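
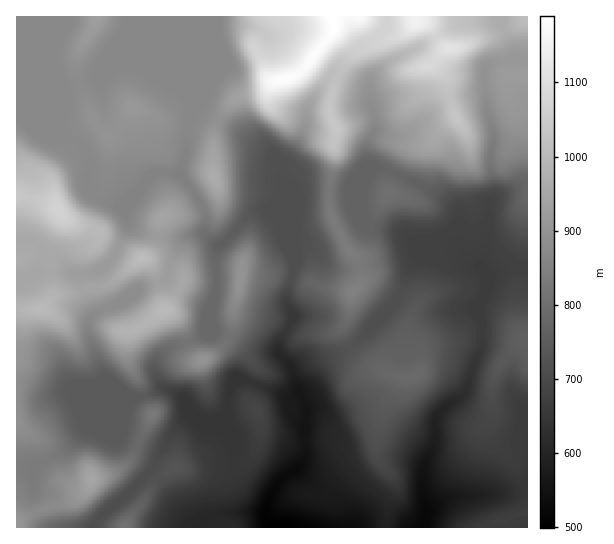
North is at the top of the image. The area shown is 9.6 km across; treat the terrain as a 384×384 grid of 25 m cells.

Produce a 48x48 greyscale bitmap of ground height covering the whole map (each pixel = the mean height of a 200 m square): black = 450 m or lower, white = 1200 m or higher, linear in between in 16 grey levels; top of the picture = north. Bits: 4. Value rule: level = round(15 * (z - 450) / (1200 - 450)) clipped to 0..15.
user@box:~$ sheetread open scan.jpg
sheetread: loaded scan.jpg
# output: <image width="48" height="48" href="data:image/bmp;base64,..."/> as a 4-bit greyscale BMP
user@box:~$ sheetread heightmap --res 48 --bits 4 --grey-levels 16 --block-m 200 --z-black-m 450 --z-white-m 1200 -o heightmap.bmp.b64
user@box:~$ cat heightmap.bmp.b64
<image width="48" height="48" href="data:image/bmp;base64,Qk32BAAAAAAAAHYAAAAoAAAAMAAAADAAAAABAAQAAAAAAIAEAAATCwAAEwsAABAAAAAAAAAAAAAAABEREQAiIiIAMzMzAERERABVVVUAZmZmAHd3dwCIiIgAmZmZAKqqqgC7u7sAzMzMAN3d3QDu7u4A////AJh3dmVndlRDMzMzIREREiIiMiISM0RERJiIiHZWZlRDMzMyIREiIiIiMyISIzNERIiImZdlVmVERDMzISIiIiIzMzIiIjMzRIiImZmGVWVURERDMiIiIzMzNDIiIzMzRIiImaqYZVVVVEREMiIiIzM0RDIiMzM0RIiIiZmYdlVmVEREQyIiMzNEVDIjM0RERIiIiIh3dlVVVERERDIiMzNFVEMjNERERIiId3dmZ2VVVERERDMiMzNFVUMzNERERIiIdmZmZ2VVRERERDMiMzRVVUQzREVURJiHdmZmZ3ZUREREREMiMzRVZVQzRFVVRJh3ZmZmZ3dUREREVDMiM0VWZlVDNEVVRIh3ZmZmZndURERFVDIiM0VWZmVDNEVVRIh2ZmZmZmVURVRERDMiNFVmZmZUQ0VVRZh2ZmZmZ2VVVlRERDMjNFZmZnZlVEVVVZiHZmZnd2Znd2VEVUMzRVZmd3dmVURWVpmHd3d4iGZ4iYZVVEM0RVZmZmZmVURWZpmIiIeJmHd3iIdmVDREVVZmZmZmVURWZpmImYiaqph3d3d2VERVVmZWZmZmVVRVZqqZqYmqu6qYd3d3ZURVZmZVZmZmVVRVZqqqqYmaqruqh3eHZlRFVndlVmZlVURVZru7qZmZmqu6h3iHdlRFZnd2VWZVVERVVaq7qqmZmaqqh3eIdlVWZ3h2ZVZlVURFVaqqqqqpmZqqmHeYd2VmZ3iHZVVVVVRFVaqqqqqqqqqqqHeZh2VmZniHdlVVVUREVaqqqqmau7qamHeJh2ZWZneHdlVVVEREVaqqqqqqq7qZmHeJhmVVZniHZVVVRERFVaqqqrupqqqZh2Z4dlVVZnd3ZVVVRERFVaqru7u5mZmYh3ZnZlVVZ4dmZVVVVFRVVbu8zLupiZqpiIdmZVVWZ3dmZVVVVVVVVrvMy6qYiJqpmIh2ZVVWeHZmZmZlVVVVZszMypiIiJmZiJl2ZVVWd3Znd3dmVVVVZszMuYiIiImZiamGZVVWd3Znd3dmZVVVZru7qYiIiIiIiaqGZVVWd3Zmd2ZmZ3dmZru7qYiIiIiImqmGZVVWeHdmZ3d3iJh3d7upmIiZiIiIiamGZVVmiph2eImZmZmIiKmZiImZmZmIial2ZmZ4q7l3iZmqqqmIiJmIiImZmZmYiZl3ZniJu7qImZqqqrmImZiIiJmZmZmYiZh3d5qZq7qYmZqqu7mJmYiIiZmZmZmYiJmIirupvLqZmqqqvLmJmYiIiJmZmZmYiJmZvMuqvLqZmqqru6mZmYiIiJiJmZiIiImqzdy6u7qZmqu7u6mZmYiIiJiJmYiIiImazu7cu7qZqru7y6mZmYiIiYiIiIiIiIiazu7uy7upq8zMy6mZmYiIiZiIiIiIiIiazd3u3Mu6q8zdzKmZmYiImZmIiIiIiIibzM3e7czMu7vN3cqpmYiIiZmIiIiIiIiszMze7t3MzMzN3cy6qoiIiZmYiIiIiImrzMzd7+3dzd3dzMu6qoiIiZmZiIiIiImrzMzd7/7tze7ty7uquw=="/>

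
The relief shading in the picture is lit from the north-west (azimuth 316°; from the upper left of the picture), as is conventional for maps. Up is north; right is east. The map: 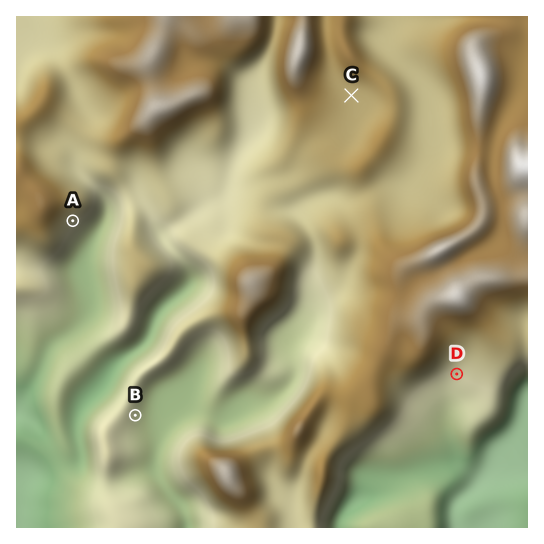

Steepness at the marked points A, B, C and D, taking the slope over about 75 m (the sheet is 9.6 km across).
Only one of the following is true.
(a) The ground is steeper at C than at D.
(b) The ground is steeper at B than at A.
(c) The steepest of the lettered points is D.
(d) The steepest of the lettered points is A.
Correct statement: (d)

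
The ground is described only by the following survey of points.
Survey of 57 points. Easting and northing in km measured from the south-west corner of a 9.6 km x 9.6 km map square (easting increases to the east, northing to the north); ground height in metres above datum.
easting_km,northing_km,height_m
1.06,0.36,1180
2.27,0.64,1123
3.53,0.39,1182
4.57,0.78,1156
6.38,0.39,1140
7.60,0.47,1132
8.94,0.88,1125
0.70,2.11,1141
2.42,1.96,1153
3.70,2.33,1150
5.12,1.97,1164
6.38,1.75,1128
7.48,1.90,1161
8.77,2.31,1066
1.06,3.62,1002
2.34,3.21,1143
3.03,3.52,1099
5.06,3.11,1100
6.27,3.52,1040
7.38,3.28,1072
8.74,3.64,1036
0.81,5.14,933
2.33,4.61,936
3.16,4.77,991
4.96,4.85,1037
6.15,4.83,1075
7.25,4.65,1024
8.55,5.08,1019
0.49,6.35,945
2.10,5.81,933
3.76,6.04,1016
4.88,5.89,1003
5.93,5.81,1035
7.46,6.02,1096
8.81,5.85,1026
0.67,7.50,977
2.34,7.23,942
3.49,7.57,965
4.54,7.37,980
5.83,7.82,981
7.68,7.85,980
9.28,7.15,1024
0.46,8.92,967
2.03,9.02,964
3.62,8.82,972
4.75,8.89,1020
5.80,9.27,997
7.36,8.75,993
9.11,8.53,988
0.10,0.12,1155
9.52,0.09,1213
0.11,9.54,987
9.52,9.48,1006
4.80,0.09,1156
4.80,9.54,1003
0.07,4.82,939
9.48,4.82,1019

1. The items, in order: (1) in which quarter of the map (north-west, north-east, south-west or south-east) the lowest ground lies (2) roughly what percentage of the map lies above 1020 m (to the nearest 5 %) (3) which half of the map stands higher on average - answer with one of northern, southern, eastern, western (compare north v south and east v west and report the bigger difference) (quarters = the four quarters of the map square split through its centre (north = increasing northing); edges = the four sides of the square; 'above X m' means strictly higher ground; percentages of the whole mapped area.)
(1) The lowest ground is in the north-west quarter.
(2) About 60 % of the map lies above 1020 m.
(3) The southern half stands higher on average than the northern half.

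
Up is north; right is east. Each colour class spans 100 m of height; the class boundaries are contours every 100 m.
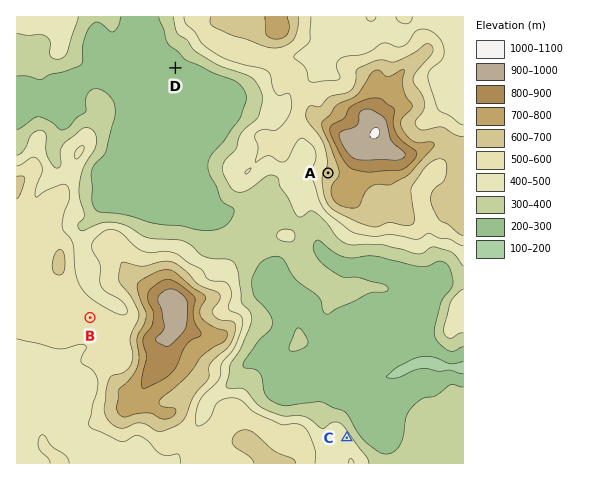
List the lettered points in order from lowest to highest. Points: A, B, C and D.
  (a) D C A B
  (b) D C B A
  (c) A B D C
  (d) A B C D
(b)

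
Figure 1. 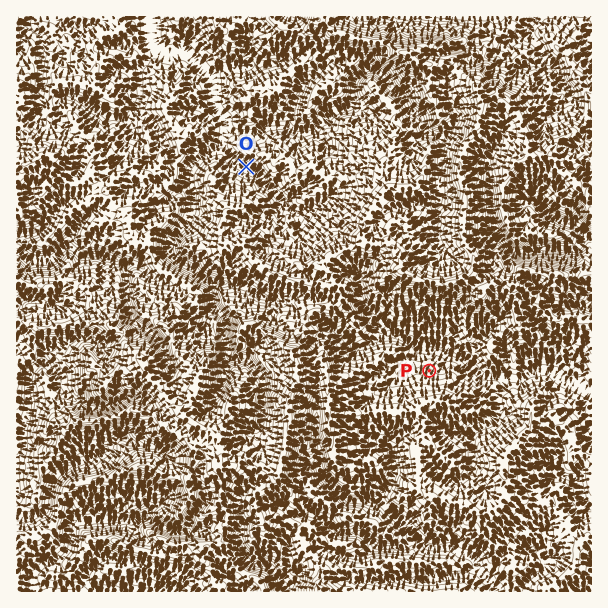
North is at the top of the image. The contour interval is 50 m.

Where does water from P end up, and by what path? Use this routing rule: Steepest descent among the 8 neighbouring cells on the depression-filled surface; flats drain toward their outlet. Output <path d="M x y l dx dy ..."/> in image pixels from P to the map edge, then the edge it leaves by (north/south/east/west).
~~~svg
<path d="M429 371l17-17 0-3 1 0 20 11 15 13 3 2 19 0 2 1 15 0 10-6 18-1 6 3 8 6 6 1 1 2 5 0 16 9"/>
exit: east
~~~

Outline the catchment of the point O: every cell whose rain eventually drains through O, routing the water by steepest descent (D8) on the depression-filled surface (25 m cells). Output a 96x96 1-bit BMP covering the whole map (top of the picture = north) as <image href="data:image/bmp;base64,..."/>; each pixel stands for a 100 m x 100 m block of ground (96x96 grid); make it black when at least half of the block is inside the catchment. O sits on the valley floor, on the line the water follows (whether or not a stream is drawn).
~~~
<image width="96" height="96" href="data:image/bmp;base64,Qk2+BAAAAAAAAD4AAAAoAAAAYAAAAGAAAAABAAEAAAAAAIAEAAATCwAAEwsAAAIAAAAAAAAA////AAAAAAAAAAAAAAAAAAAAAAAAAAAAAAAAAAAAAAAAAAAAAAAAAAAAAAAAAAAAAAAAAAAAAAAAAAAAAAAAAAAAAAAAAAAAAAAAAAAAAAAAAAAAAAAAAAAAAAAAAAAAAAAAAAAAAAAAAAAAAAAAAAAAAAAAAAAAAAAAAAAAAAAAAAAAAAAAAAAAAAAAAAAAAAAAAAAAAAAAAAAAAAAAAAAAAAAAAAAAAAAAAAAAAAAAAAAAAAAAAAAAAAAAAAAAAAAAAAAAAAAAAAAAAAAAAAAAAAAAAAAAAAAAAAAAAAAAAAAAAAAAAAAAAAAAAAAAAAAAAAAAAAAAAAAAAAAAAAAAAAAAAAAAAAAAAAAAAAAAAAAAAAAAAAAAAAAAAAAAAAAAAAAAAAAAAAAAAAAAAAAAAAAAAAAAAAAAAAAAAAAAAAAAAAAAAAAAAAAAAAAAAAAAAAAAAAAAAAAAAAAAAAAAAAAAAAAAAAAAAAAAAAAAAAAAAAAAAAAAAAAAAAAAAAAAAAAAAAAAAAAAAAAAAAAAAAAAAAAAAAAAAAAAAAAAAAAAAAAAAAAAAAAAAAAAAAAAAAAAAAAAAAAAAAAAAAAAAAAAAAAAAAAAAAAAAAAAAAAAAAAAAAAAAAAAAAAAAAAAAAAAAAAAAAAAAAAAAAAAAAAAAAAAAAAAAAAAAAAAAAAAAAAAAAAAAAAAAAAAAAAAAAAAAAAAAAAAAAAAAAAAAAAAAAAAAAAAAAAAAAAAAAAAAAAAAAAAAAAAAAAAAAAAAAAAAAAAAAAAAAAAAAAAAAAAAAAAAAAAAAAAAAAAAAAAAAAAAAAAAAAAAAAAAABgAAAAAAAAAAAAAAf4AAAAAAAAAAAAAD/wAAAAAAAAAAAAAH/wAAAAAAAAAAAAAf/wAAAAAAAAAAAAA//4AAAAAAAAAAAAA///AAAAAAAAAAAAP///wAAAAAAAAAAAP///wAAAAAAAAAAAP///wAAAAAAAAAAAP///wAAAAAAAAAAAH///4AAAAAAAAAAAH///4AAAAAAAAAAAA///8AAAAAAAAAAAA///8AAAAAAAAAAAA///8AAAAAAAAAAAA///4AAAAAAAAAAAA///wAAAAAAAAAAAA//gAAAAAAAAAAAAA/7AAAAAAAAAAAAAA/wAAAAAAAAAAAAAAcAAAAAAAAAAAAAAAAAAAAAAAAAAAAAAAAAAAAAAAAAAAAAAAAAAAAAAAAAAAAAAAAAAAAAAAAAAAAAAAAAAAAAAAAAAAAAAAAAAAAAAAAAAAAAAAAAAAAAAAAAAAAAAAAAAAAAAAAAAAAAAAAAAAAAAAAAAAAAAAAAAAAAAAAAAAAAAAAAAAAAAAAAAAAAAAAAAAAAAAAAAAAAAAAAAAAAAAAAAAAAAAAAAAAAAAAAAAAAAAAAAAAAAAAAAAAAAAAAAAAAAAAAAAAAAAAAAAAAAAAAAAAAAAAAAAAAAAAAAAAAAAAAAAAAAAAAAAAAAAAAAAAAAAAAAAAAAAAAAAAAAAAAAAAAAAAAAAAAAAAAAAAAAAAAAAAAAAAA="/>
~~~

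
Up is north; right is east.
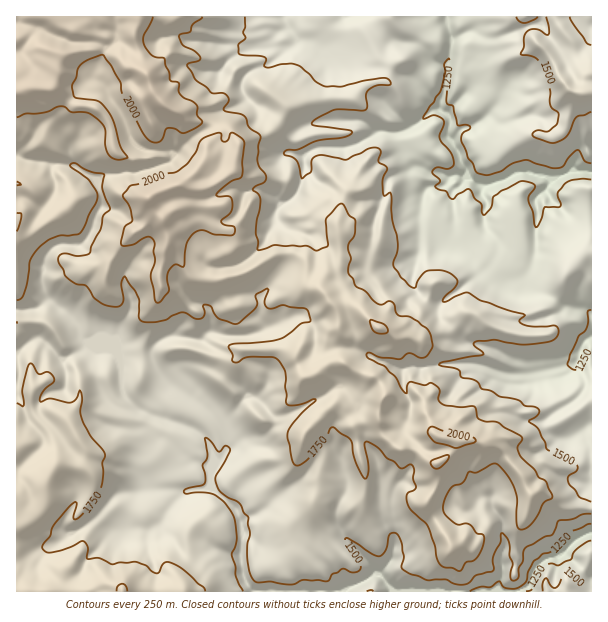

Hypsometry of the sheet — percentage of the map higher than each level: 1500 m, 73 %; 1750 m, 35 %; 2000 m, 7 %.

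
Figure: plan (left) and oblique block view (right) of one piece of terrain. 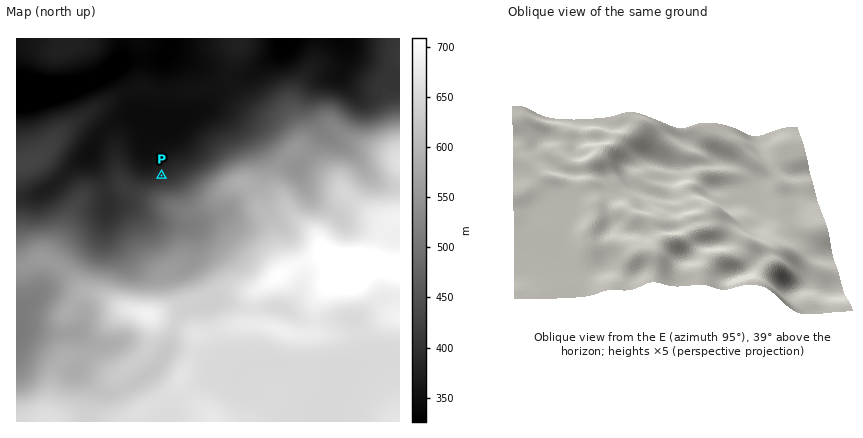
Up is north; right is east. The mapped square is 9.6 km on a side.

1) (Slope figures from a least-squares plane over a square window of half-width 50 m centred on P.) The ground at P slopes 6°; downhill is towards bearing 335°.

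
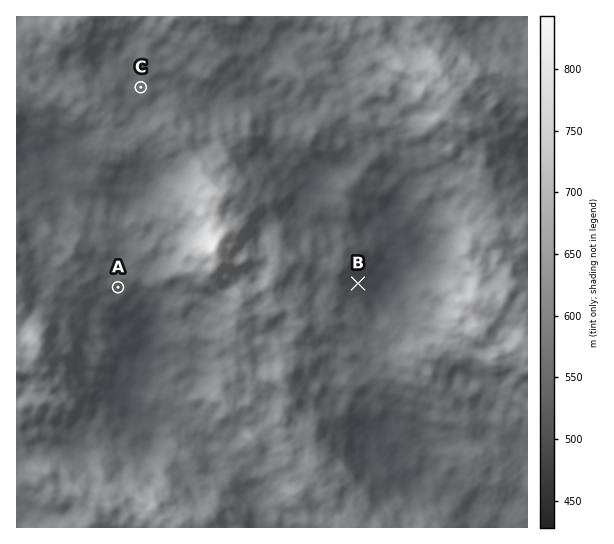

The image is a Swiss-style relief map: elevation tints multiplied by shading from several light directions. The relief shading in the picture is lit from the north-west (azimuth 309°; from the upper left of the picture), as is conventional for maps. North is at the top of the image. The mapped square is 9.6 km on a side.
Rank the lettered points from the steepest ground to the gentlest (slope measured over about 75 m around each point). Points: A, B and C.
B A C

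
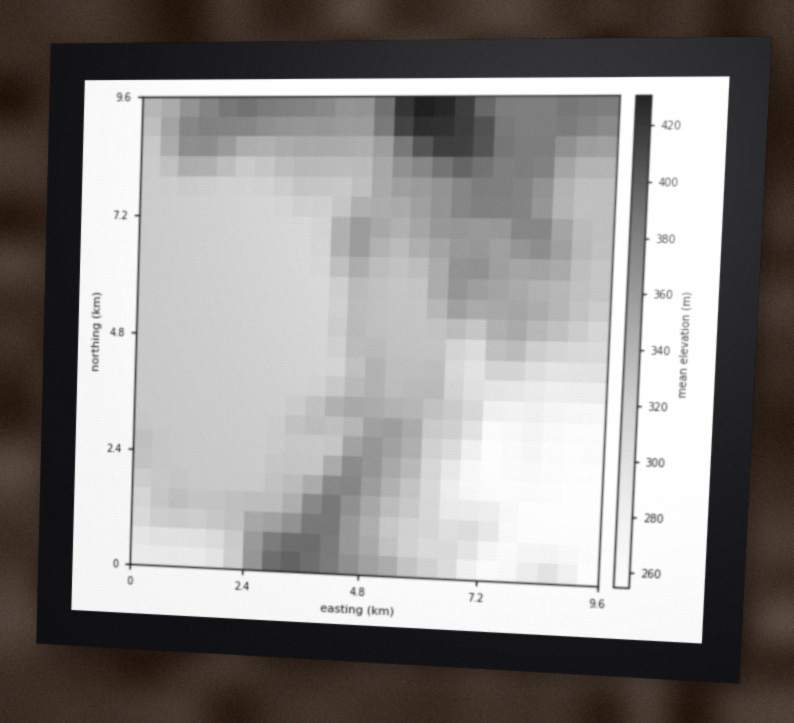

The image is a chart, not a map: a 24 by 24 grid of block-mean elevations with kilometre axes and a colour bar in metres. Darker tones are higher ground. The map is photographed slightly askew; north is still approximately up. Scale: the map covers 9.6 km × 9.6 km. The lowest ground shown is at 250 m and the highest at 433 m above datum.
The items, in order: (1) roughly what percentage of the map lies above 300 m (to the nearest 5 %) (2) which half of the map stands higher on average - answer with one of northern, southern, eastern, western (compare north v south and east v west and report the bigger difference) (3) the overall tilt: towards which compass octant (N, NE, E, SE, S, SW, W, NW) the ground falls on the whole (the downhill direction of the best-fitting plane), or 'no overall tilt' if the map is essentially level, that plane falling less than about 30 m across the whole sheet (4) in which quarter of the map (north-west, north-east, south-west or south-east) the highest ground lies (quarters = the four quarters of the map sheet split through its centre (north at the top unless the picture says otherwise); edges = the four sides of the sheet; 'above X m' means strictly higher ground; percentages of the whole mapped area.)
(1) Roughly 85 % of the ground is higher than 300 m.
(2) On average the northern half of the map is the higher ground.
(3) The general tilt is down to the south (the land rises towards the north).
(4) The highest ground is in the north-east quarter.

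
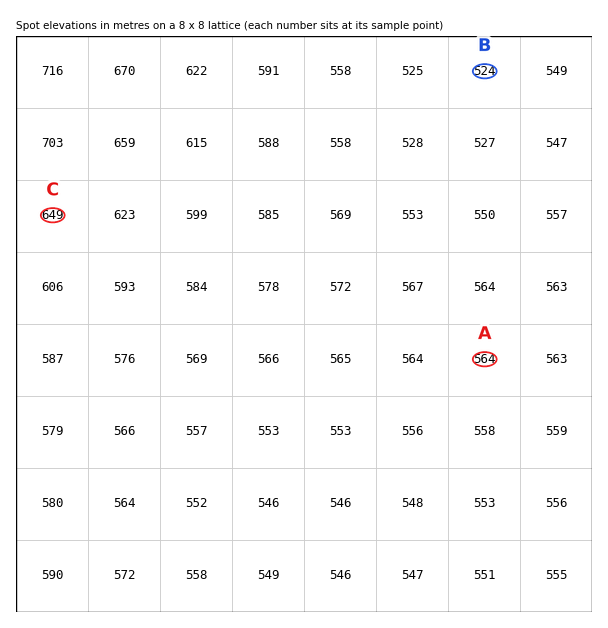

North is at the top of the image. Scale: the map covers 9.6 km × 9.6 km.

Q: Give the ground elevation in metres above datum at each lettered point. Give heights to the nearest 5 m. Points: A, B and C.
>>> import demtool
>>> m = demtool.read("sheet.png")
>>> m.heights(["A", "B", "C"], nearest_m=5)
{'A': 565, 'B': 525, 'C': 650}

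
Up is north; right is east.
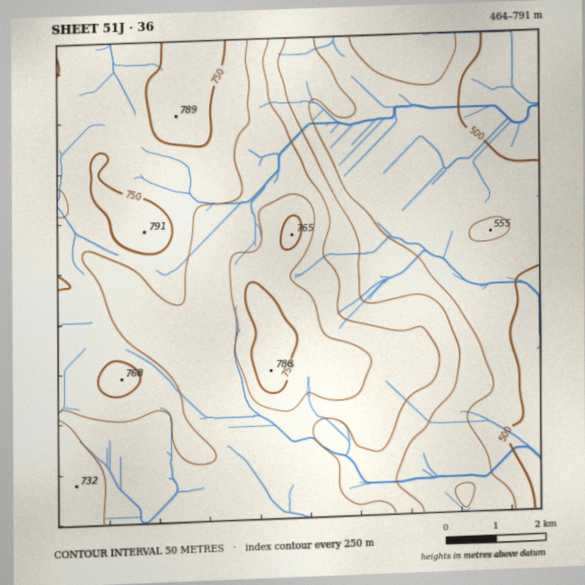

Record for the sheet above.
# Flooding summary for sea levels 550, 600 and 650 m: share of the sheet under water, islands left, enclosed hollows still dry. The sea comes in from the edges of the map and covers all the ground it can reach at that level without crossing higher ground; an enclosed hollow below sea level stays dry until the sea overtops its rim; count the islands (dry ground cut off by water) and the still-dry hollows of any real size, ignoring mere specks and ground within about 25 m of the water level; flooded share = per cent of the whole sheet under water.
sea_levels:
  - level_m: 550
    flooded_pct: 24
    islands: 0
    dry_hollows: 0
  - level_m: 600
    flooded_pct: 35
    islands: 0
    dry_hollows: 0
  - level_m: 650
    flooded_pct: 42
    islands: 0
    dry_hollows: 0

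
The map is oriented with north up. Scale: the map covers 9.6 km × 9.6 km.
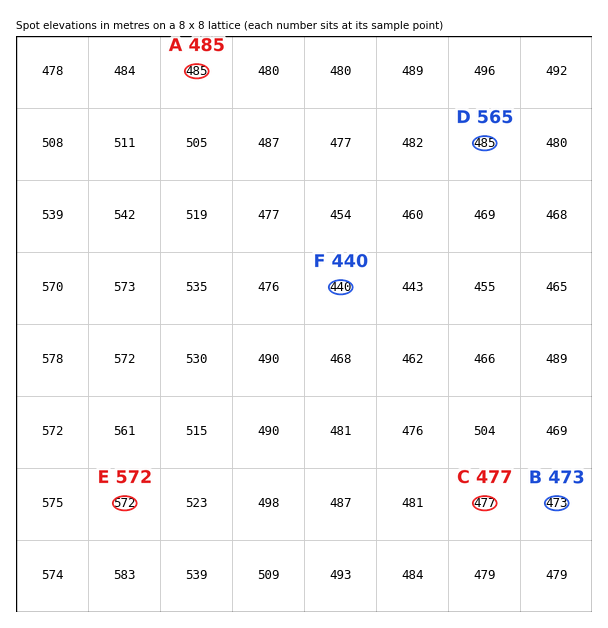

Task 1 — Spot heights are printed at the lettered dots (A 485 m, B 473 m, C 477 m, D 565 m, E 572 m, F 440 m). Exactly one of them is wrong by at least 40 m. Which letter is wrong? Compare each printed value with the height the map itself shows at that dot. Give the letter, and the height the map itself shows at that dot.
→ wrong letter D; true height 485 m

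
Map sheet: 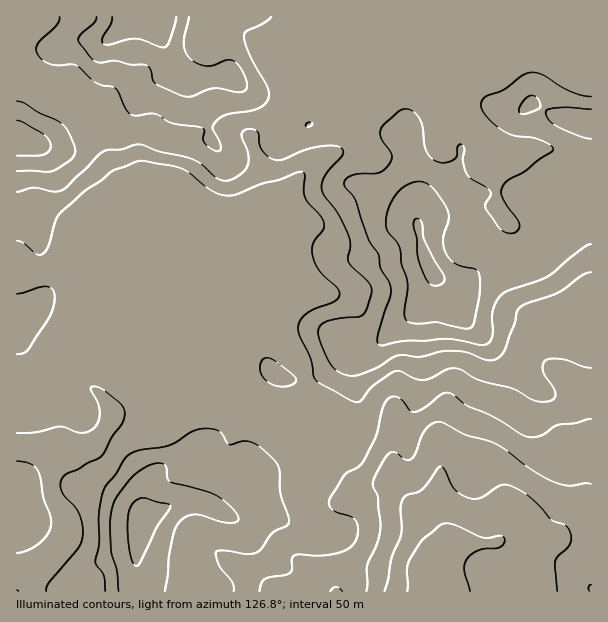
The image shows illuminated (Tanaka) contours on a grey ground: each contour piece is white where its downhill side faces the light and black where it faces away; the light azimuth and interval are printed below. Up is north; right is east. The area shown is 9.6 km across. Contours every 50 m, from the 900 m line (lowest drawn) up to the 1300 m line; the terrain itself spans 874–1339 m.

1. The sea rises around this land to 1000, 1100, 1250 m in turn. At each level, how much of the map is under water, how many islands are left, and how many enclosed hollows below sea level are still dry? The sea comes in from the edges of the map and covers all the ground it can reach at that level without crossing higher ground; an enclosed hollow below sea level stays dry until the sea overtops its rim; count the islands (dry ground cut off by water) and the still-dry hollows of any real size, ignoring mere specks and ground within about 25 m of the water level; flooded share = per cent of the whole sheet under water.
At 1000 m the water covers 9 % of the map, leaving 0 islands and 0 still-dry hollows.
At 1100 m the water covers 46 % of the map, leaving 0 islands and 0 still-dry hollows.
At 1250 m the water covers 95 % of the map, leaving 1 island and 0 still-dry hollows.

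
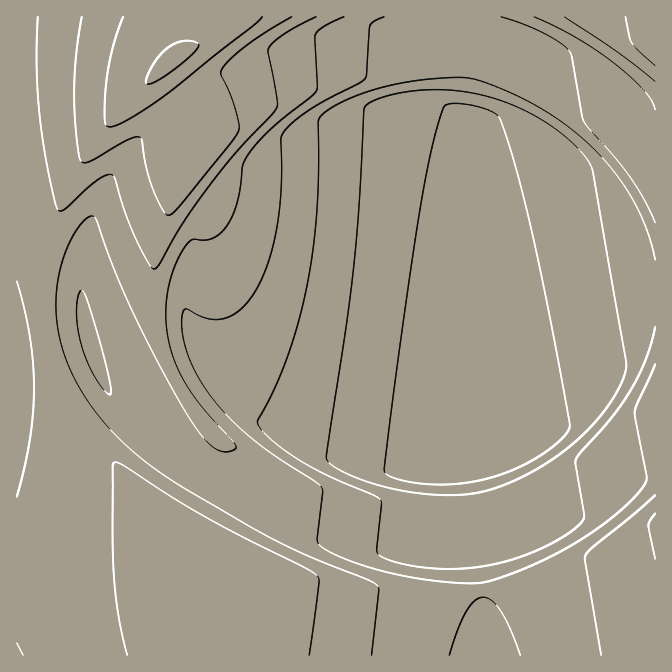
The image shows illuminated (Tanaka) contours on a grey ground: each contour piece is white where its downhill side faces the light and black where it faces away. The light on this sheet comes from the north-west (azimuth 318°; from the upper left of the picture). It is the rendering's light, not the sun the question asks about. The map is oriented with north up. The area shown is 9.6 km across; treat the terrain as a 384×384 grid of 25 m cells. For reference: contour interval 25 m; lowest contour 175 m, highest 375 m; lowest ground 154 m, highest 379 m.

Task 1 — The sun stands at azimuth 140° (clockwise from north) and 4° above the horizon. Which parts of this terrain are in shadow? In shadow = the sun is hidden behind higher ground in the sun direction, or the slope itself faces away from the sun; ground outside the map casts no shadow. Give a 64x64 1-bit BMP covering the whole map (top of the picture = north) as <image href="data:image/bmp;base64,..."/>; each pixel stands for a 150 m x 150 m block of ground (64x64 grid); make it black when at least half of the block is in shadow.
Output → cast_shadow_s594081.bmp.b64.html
<image width="64" height="64" href="data:image/bmp;base64,Qk0+AgAAAAAAAD4AAAAoAAAAQAAAAEAAAAABAAEAAAAAAAACAAATCwAAEwsAAAIAAAAAAAAA////AAAAAAAAAAAAAAAAAAAAAAAAAAAAAAAAAAAAAAAAAAAAAAAAAAAAAAAAAAAAAAAAAAAAAAAAAAAAAAAAAAAAAAAAYAAAAAAAAH//4AAAAAAD///8AAAAAAAAf/+AAAAAAAAH/+AAAAAAAAD/+AAAAAAAAD/+AAAAAAAAB/8AAAAAAAAB/wAAAAAf/gD/AAAAAP//4D8AAAAD///4CAAAAAAAH/4AAAAAAAAD/4AAAAAAAAD/wAAAAAAAAD/gAAAAAAAAH/AAAAAAAAAH+AAAAAAAAAP8AAAAAAAAAf4AAAAAAAAA/wAAAAAAAAB/AAAAAAAAAD8AAAAAAAAAHwAAAAAAAAAPAAAAAAAAAAcAAAAAAAAAAQAAAAAAAAABAAAAAAAAAAAAAAAAAAAAAAAAAAAAAAAAAAAAAAAAAAAAAAAAAAAAAAAAAAAAAAAAAAAAAAAAAAAAAAAAAAAAAAAAAAAAAAAAAAAAAAAAAAAAAAAAAAAAAAAAAAAAAAAAAAAAAAAAAAAAAAAAAAAAAAAAAAAAAAAAAAAAAAAAAAAAAAAAAAAAAAAAAAAAAAAAAAAAAAAAAAAAAAAAAAAAAAAAAAAAAAAAAAAAAAAAAAAAAAAAAAAAAAAAAAAAAAAAAAAAAAAAAAAAAAAAAAAAAAAAAAAAAAAAAAAAAAAAAAAAAAAAAAAAAA=="/>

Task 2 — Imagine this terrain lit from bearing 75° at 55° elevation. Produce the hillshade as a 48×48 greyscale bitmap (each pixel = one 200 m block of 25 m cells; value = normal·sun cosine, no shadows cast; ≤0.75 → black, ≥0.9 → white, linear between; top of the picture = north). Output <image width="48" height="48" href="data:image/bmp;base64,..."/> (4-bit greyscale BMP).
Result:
<image width="48" height="48" href="data:image/bmp;base64,Qk32BAAAAAAAAHYAAAAoAAAAMAAAADAAAAABAAQAAAAAAIAEAAATCwAAEwsAABAAAAAAAAAAAAAAABEREQAiIiIAMzMzAERERABVVVUAZmZmAHd3dwCIiIgAmZmZAKqqqgC7u7sAzMzMAN3d3QDu7u4A////AGZmZmZmZmZ3d4iIiIiIiIiHd3ZmZlVVZmZmZmZmZmZ3d4iIiIiIiIiHd3ZmZlVVZmZmZmZmZmZ3d4iIiIiIiIh3d3ZmZlVVZmZmZmZmZmZ3d4iIiIiIiIh3d2ZmZlVVZmZmZmZmZmZ3d4iIiIiIiIiHd3ZmZlVVZmZmZmZmZmZ3d4iImZmZmZiId3ZmZlVVZmZmZmZmZmZ3d4iaq7uqqZmId2ZmZmVVZmZmZmZmZmZ3iau7u6qpmZiId2ZVVVVWZmZmZmZmZmd4q7u6mZmYiIiHd3ZlRERVZmZmZmZmZniru6mIiIiIiIh3d2ZmZUM0VWZmZmZmZ5u7mIiIiIiIiIh3d2ZmZlVDM2ZmZmZmeruYd4iIiJmZmZiId3ZmZlVUMmZmZmZoq6h3d4iImqu6qZiHd2ZmZlVVVGZmZmaKund3d4ibzLuqmZiHdlVVZlVWZmZmZmirl2Z3eJvMupmYiIiHd2VDRVVWZmZmZnq5dmZnisy6mIiIiIh3d3ZkMkVWZmZmZ6unZmZ4vcqIiIiIiIh3d2ZmUyJFZmZmabp2ZmaM25iIiIiIiIh3d2ZmZUEkVmZmirhlVmi8qIiIiIiIiIh3d2ZmZlQSRWZmm6dVVnvKh4iIiIiIiIh3d2ZmZlUxI2Zoq4VVVpy4d4iIiJiIiIh3d2ZmZlVSAGZpunVVV7yHd4iIiZmIiIh3d2ZmZlVUEGZ6uWVVacp3d4iImZmIiIh3d2ZmZlVVMWZ6uFVVerhneIiImZmIiIh3d2ZmZlVVQ2aLp1VVe6dneIiJmZmYiIh3d2ZmZVVWVGaLllRFi5dneIiJmZmYiIh3d2ZmZVVWVWaLlkRFm5ZneIiZmZmYiIh3d2ZmZVVWVWaKlURFm5Z3eIiZmZmYiIh3d2ZmZVVWVWaKhURFi5Z3iImZmZmYiIh3d2ZmZVVWVWaKlURFipd3iImZmZmYiIh3d2ZmZVVWVWZ5lkREepd3iJmZmZmYiIh3d2ZmZVVWVFV5lkREaah4iJmZmZmYiIh3d2ZmZVVVQlVol0REWKl4iZmZmZmYiIh3d2ZmZVVVIFVXl1REV6qIiZmZmZmYiIh3d2ZmZVVUAFVWiGREVpqoiZmZmZmYiIh3d2ZmZVVSAFVFeHVEVnq6mZmZmZmYiIh3d2ZmZVUgAlVEZ3ZEVmirqZmZmZmYiIh3d2ZmZVMANVVERndVVmebupmZmZmYiIh3d2ZmZSADVlVERXd1VneJu6qZmZmYiIh3d2ZlQgA1ZlVERFeHZneImrupmZmYiIh3dmZTABRWZlVEREZ4d3eImaqqmZiIiId3ZlMQA1VWZlVERERoiHeImZmamZiHd3ZlQxEjVVVWZVVERERWiZiImZmZmYh3ZlVDM0VWZVVVQ1VURERVeJmYmZmZmYiHd2ZmZmZmZVVTEFVUREVVZ4mpmZmZmZmIiId3dmZmZVQgAVVUREVVZniZqZmZmZmIiId3dmZlVCABNVVVRFVWZ3eJmZmZiIiIiId3dmVDIQE1ZlVVVVVWZ3eIiIiZmZmIiId2ZUMhETRWZg=="/>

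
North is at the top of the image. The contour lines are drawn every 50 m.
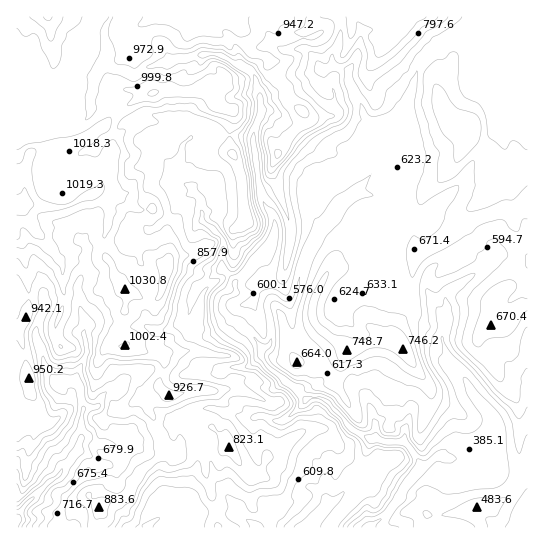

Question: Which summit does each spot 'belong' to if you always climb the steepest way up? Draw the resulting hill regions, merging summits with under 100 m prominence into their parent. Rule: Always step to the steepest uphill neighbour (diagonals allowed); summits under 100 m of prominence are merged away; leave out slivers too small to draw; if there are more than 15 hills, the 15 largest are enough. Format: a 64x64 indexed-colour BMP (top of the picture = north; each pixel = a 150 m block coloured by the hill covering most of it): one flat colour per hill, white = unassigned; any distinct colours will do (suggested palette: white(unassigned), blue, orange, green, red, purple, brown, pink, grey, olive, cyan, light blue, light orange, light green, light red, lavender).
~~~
<image width="64" height="64" href="data:image/bmp;base64,Qk12CAAAAAAAAHYAAAAoAAAAQAAAAEAAAAABAAQAAAAAAAAIAAATCwAAEwsAABAAAAAAAAAA////ALR3HwAOf/8ALKAsACgn1gC9Z5QAS1aMAMJ34wB/f38AIr28AM++FwDox64AeLv/AIrfmACWmP8A1bDFABERERERERERERERERERERERERERERERERERERERERERERERERERERERERERERERERERERERERERERERERERERERERERERERERERERERERERERERERERERERERERERERERERERERERERERERERERERERERERERERERERERERERERERERERERERERERERERERERERERERERERERERERERERERERERERERERERERERERERERERERERERERERERERERERERERERERERERERERERERERERERERERERERERERERERERERERERERERERERERERERERERERERERERERERERERERERERERERERERERERERERERERERERERERMxEREREREREREREREREREREREREREREREREREREREREzMzMzEREREREREREREREREREREREREREREREREREREzMzMzMxERERERERERERERERERERERERERERERERERETMzMzMzMRERERERERERERERERERERERERERERERERETMzMzMzMxERERERERERERERERERERERERERERERERMTMzMzMzMzERERERERERERERERERERERERERERERERMzMzMzMzMzEREREREREREREREREREREREREREREREREzMzMzMzMzERERERERERERERERERERERERERERMzMxETMzMzMzMzEREREREREREREREREREREREREREREzMzMzMzMzMzMzMREREREREREREREREREREREREREREREzMzMzMzMzMzMRERERERERERERERERERERERERERERETMzMzMzMzMzMRERERERERERERERERERERERERERERERMzMzMzMzMzMxERERERERERERERERERERERERERERERMzMzMzMzMzMxERERERERERERERERERERERERERERERMzMzMzMzMzMzERERERERERERERERERERERERERERERMzMzMzMzMzMzEREREREREREREREREREREREREREREREzMzMzMzMzMzMRERERERERERERERERERERERERERERETMzMzMzMzMzMzERERERERERERERERERERERERERERETMzMzMzMzMzMzMRERERERERERERERERERERERERERERMzMzMzMzMzMzMhERERERERERERERERERERERERERERETMzMzMzMzMzMiERERERERERERERERERERERERERERERMzMzMzMzMzMiIREREREREREREREREREREREREREREREzMzMzMzMiIiIiERERERERERERERERERERERERERERERMzMzMzMyIiIiIiEREREREREREREREREREREREREREREzMzMzMzIiIiIiIhERERERERERERERERERERERERERETMzMzMzIiIiIiIiIRERERERERERERERERERERERERERMzMzMxEiIiIiIiIiIiIRERERERERERERERERERERERETMzMxERIiIiIiIiIiIhEREREREREREREREREREREREREzMxEREiIiIiIiIiIiERERERERERERERERERERERERETMxERESIiIiIiIiIiIRERERERERERERERERERERERERExEREREiIiIiIiIiIhERERERERERERERERERERERERERERERESIiIiIiIiIiERERERERERERERERERERERERERERERESIiIiIiIiIiIREREREREREREREREREREREREREREREREiIiIiIiIiIhERERERERERERERERERERERERERERERESIiIiIiIiIiERERERERERERERERERERERERERERERERIiIiIiIiIiIRERERERERERERERERERERERERERERERESIiIiIiIiIhEREREREREREREREREREREREREREREREREiIiIiIiIiERERERERERERERERERERERERERERERERESIiIiIiIiIRERERERERERERERERERERERERERERERERIiIiIiIiIhEREREREREREREREREREREREREREREREREiIiIiIiIiREERERERERERERERERERERERERERERERESIiIiIiIiJEREREERERERERERERERERERERERERERESIiIiIiIiIkRERERBERERERERERERERERERERERERERIiIiIiIiIiREREREEREREREREREREREREREREREREREiIiIiIiIiJEREREQRERERERERERERERERERERERERESIiIiIiIiIkREREREERERERERERERERERERERERERERIiIiIiIiIiREREREQRERERERERERERERERERERERERESIiIiIiIiJERERERBERERERERERERERERERERERERERIiIiIiIiIkREREREQREREREREREREREREREREREREREiIiIiIiIiRERERERBERERERERERERERERERERERERERIiIiIiIiJEREREREERERERERERERERERERERERERERESIiIiIiIkREREREQREREREREREREREREREREREREREREiIiIiIiRERERERBERERERERERERERERERERERERERERERERIiJEREREREEREREREREREREREREREREREREREREREREiIkRERERERBERERERERERERERERERERERERERERERESIi"/>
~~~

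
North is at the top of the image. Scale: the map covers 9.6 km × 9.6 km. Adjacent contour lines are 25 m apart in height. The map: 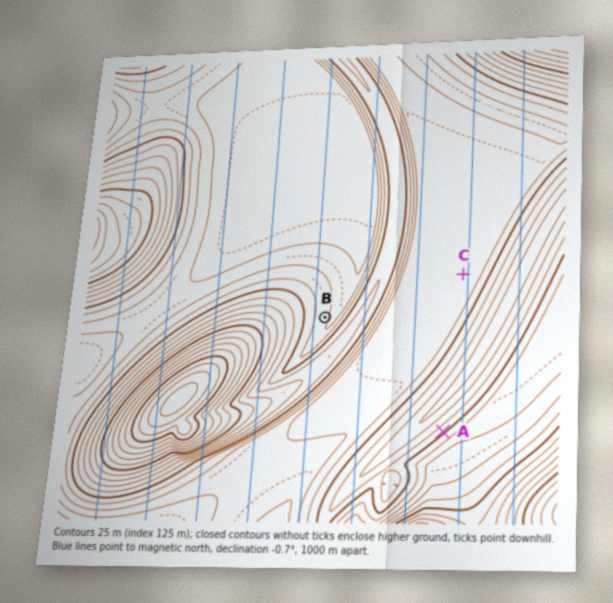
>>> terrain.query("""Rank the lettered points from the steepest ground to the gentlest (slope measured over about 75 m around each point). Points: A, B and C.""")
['A', 'B', 'C']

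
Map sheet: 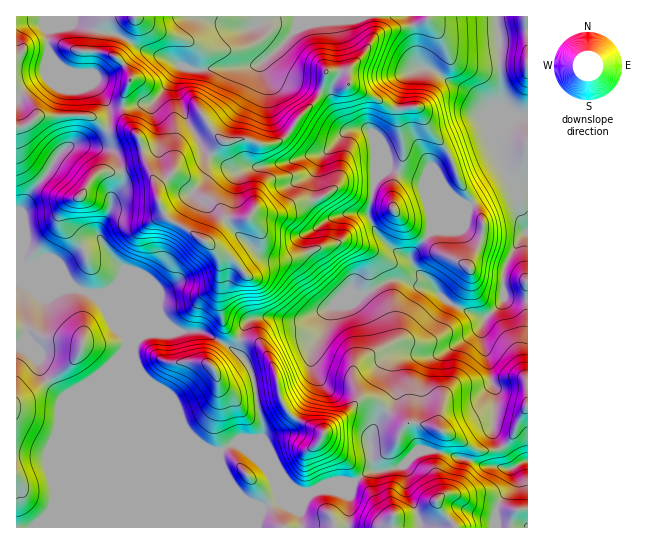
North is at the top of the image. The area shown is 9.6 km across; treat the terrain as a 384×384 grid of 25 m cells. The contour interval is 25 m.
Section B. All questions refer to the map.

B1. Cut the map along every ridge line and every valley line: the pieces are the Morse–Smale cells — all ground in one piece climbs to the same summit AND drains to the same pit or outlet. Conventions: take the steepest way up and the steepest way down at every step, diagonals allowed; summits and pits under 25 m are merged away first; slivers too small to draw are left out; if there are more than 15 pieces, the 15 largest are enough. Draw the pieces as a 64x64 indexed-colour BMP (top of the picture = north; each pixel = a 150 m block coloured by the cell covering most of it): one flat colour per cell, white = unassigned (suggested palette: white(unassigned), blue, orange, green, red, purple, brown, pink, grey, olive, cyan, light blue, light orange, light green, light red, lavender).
<image width="64" height="64" href="data:image/bmp;base64,Qk12CAAAAAAAAHYAAAAoAAAAQAAAAEAAAAABAAQAAAAAAAAIAAATCwAAEwsAABAAAAAAAAAA////ALR3HwAOf/8ALKAsACgn1gC9Z5QAS1aMAMJ34wB/f38AIr28AM++FwDox64AeLv/AIrfmACWmP8A1bDFADMzMzMzMzMzMzMzMzO7u7u7u7u7u7u7u7u93d3d3QAAMzMzMzMzMzMzMzMzM7u7u7u7u7u7u7u7u93d3d3dAAAzMzMzMzMzMzMzMzMzu7u7u7u7u7u7u7u73d3d3d0AADMzMzMzMzMzMzMzMzO7sAALu7u7u7u7u73d3d3d0AAAMzMzMzMzMzMzMzMzM7sAAAALK7u7u7u7vd3d0AAAAAAzMzMzMzMzMzMzMzMzsAAAACIiK7u7u7u93d3QAAAAADMzMzMzMzMzMzMzMzMAAAACIiIiIiu7u73d3d0AAAAAMzMzMzMzMzMzMzMzMwAAAAIiIiIiIiVbvd3d3QAAAAAzMzMzMzMzMzMzMzMwAAAAIiIiIiIiVVVd3d3dAAAAADMzMzMzMzMzMzMzMzAAAHIiIiIiIiJVVVXd1VVQAAAAMzMzMzMzMzMzM0RHd3B3ciIiIiIiIlVVVVVVVVVVUAAzMzMzMzMzMzRERHd3d3dyIiIiIiIiVVVVVVVVVVXMADMzMzMzMzM0RERHd3d3d3IiIiIiIiIlVVVVVVVVVcwAMzMzMzMzNEREREd3d3d3ciIiIiIiIiVVVVVVVVVVzMAzMzMzM0REREREd3d3d3ciIiIiIiIiIlVVVVVVVVXMwDMzMzNEREREREd3d3d3dyIiIiIiIiIiJVVVVVVVVczMMzMzREREREREd3d3d3d3IiIiIiIiIiIlVVVVVVVVzMwzMzREREREREd3d3d3d3ciIiIiIiIiIiVVVVVVVVXMzDMzREREREREd3d3d3d3dyIiIiIiIiIiJVVVVVVVXMzMMzREREREREd3d3d3d3dyIiIiIiIiIiIlVVVVVVVczMwzNERERERER3d3d3d3d3IiIiIiIiIiIiVVVVVVVVzMzDM0RERERERHd3d3d3d3IiIiIiIiIiIiIlVSVVVVXMzMM0REREREREd3d3d3d3EiIiIiIiIiIiIiIiIiVVVczMwzREREREREF3d3d3dxESIiIiIiIiIiIiIiIiIiVczMzDREREREREERERERERERIiIiIiIiIiIiIiIiIiIlzMzMNEREREREERERERERERESIiIiIiIiIiIiIiIiIiLMzMw0REREREQRERERERERERERERESIiIiIiIiIiIiIpzMzDNEREREQRERERERERERERERERESIiIiIiIiIiKZmczMMzREREQRERERERERERERERERERESIiIiIiIimZmZnMAzM2REQRERERERERERERERERERERERIiIiIimZmZmQADNmZoERERERERERERERERERERERERERIiIRmZmZmZAAZmaIERERERERERERERERERERERERERERERmZmZmZkABoiIgRERERERERERERERERERERERERERERmZmZmZmQAGiIiBERERERERERERERERERERERERERERmZmZmZmZAAaIiIiBERERERERERERERERERERERERER/5mZmZmZmQBoiIiIiBEREREREREREREREREREREREf//+ZmZmZmZkGiIiIiIEREREREREREREREREREREREf///5mZmZmZmQaIiIiIiBERERERERERERERERERERER////8ZmZmZmZloiIiIiIERERERERERERERERERERER/////xGZmZmZmWiIiIiIiBERERERERERERERERERERH/////ERmZmZmRaIiIiIiIEREREREREREREREREREREf////8RERmZmZFmiIiIiIgRERERERERERERERERERER////8RERERmZkWaIiIiIiIEREREREREREREREREREREf///xERERERkRZmiIiIiIgRERERERERERERERERERER///xERERERERFmZoiIiIiBEREREREREREREREREREREf8REREREREREWZmaIiIiIERERERERERERERERERERERERERERERERERZmZoiIiIgRERERERERERERERERERERERERERERERERFmZmaIiBEREREREREREREREREREREREREREREREREREWZmZmZmERERERERERERERERERERERERERERERERERERZmZmZmZhERERERERERERERERERERERERERERERERERFmZmZmZmYREREREREREREREREREREREREREREREREREWZmZmZmZhEREREREREREREREREREREREREREREREREAZmZmZmZmEREREREREREREREREREREREREREREREREABmZmZmZm7u7uEREREREREREREREREREREREREREREQAGZmZmZm7u7u7hERERERERERERERERERERERERERERAAZmZmZmbu7u7u4REREREREREREREREREREREREREREABmZmZm7u7u7u7uEREREREREREREREREREREREREREQAGZmZgAO7u7u7u4RqqEREREREREREREREREREREREQAAZmZgAA7u7u7u6qqqqqqqoRERERERERERERERERERAABmZgAADu7u7qqqqqqqqqqqEREREREREREREREREREAAGZmAAAA7u7qqqqqqqqqqqqhEREREREREREREREREQAAZmYAAADu6qqqqqqqqqqqqqoRERERERERERERERERAABmZgAACqqqqqqqqqqqqqqqqqEREREREREREREREREAAGZmZgqqqqqqqqqqqqqqqqqqqqEREREREREREREREQAA"/>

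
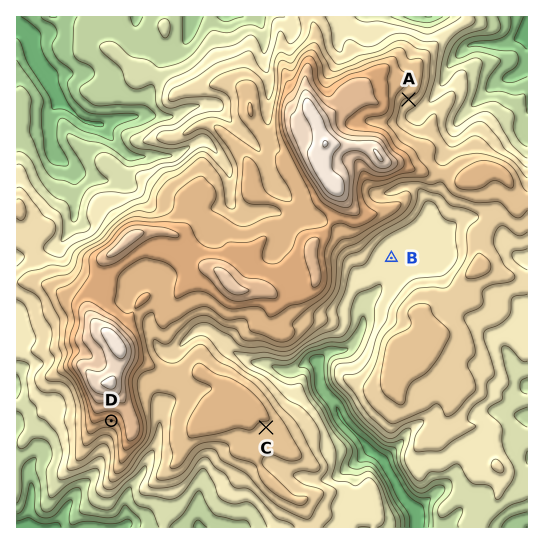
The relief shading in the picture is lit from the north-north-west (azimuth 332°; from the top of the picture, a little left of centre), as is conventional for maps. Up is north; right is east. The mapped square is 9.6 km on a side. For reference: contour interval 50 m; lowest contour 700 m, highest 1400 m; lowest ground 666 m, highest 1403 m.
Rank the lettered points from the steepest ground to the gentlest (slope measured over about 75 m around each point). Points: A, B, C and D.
D A C B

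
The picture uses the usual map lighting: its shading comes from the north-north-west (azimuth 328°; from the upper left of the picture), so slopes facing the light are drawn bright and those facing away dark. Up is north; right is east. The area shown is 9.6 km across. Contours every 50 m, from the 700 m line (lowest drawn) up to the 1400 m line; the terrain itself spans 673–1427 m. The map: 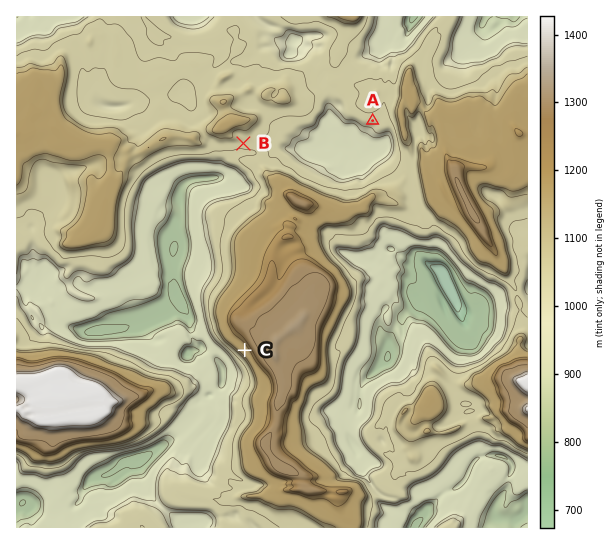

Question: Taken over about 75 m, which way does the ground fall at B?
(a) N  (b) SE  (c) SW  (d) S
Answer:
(d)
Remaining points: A S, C SW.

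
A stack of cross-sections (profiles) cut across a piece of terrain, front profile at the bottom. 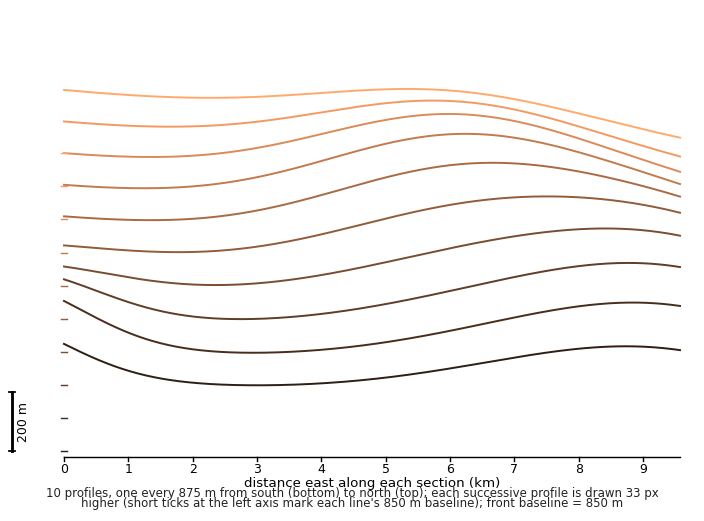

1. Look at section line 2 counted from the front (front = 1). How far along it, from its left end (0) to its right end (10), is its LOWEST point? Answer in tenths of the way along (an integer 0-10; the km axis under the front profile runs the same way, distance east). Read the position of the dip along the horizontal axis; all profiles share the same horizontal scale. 3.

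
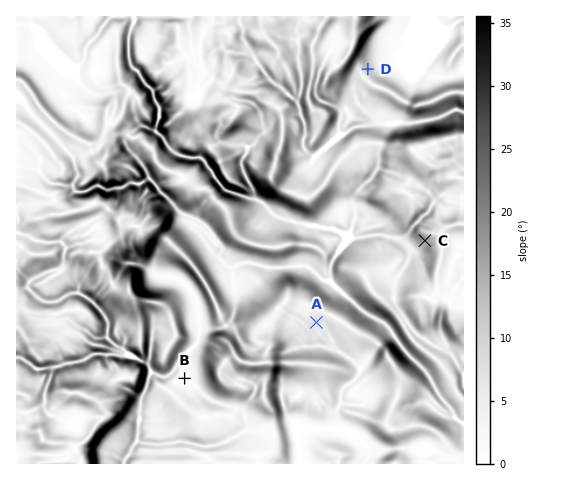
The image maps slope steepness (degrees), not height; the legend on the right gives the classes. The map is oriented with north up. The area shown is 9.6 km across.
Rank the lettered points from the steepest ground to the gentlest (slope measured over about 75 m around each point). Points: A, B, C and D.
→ C D A B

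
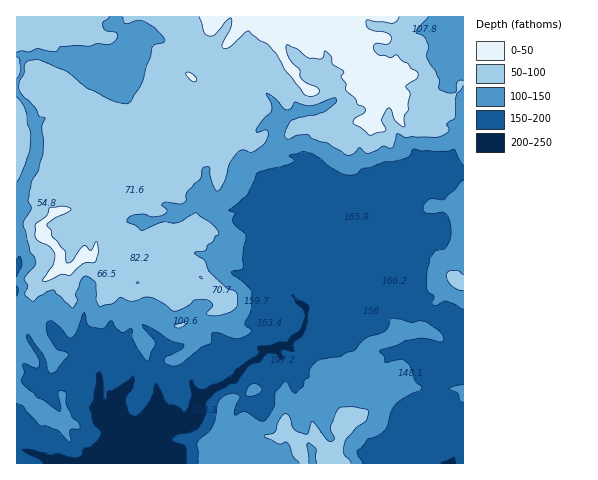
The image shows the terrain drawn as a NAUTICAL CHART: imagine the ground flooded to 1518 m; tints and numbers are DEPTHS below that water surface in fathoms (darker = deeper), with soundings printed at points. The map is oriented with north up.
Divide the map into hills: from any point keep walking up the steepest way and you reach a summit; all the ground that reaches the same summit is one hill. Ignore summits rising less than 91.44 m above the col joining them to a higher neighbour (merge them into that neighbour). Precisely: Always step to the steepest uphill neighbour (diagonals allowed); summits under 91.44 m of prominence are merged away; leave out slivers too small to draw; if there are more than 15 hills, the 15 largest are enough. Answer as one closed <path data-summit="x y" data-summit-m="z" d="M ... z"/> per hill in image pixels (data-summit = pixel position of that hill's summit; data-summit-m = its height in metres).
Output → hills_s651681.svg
<path data-summit="336 17" data-summit-m="1516" d="M463 16l-447 1 1 447 101 0 4-12 18-6 4-4 7-2 21-14 17-4 8-11 0-7 5-9 32-16 15-17 9-3 7-9 11-2 5-3 6 1 15-14 3-9 1-14-6-7 1-4 8-14 19-14 0-6 8 10 10 4 17 3 8-4 7-11 0-6-8-10 0-7 6-4 3-12-1-9-8-10 15-17 9-5 4-10 5-2 20-3 16 1 10 6 15-3z"/><path data-summit="339 463" data-summit-m="1383" d="M328 264l0 6-19 14-8 14-1 4 6 7-1 14-3 9-15 14-6-1-5 3-11 2-7 9-9 3-15 17-32 16-5 9 0 7-8 11-17 4-21 14-7 2-4 4-18 6-3 11 301 1-8-17-2-8 8-16 12-11 5 0 17 14 5 13 0 10 6-1 1-120-8-3-5 1-24-12-23-23-18-2-12-7-4-5-7 4-21-4z"/><path data-summit="454 280" data-summit-m="1367" d="M432 171l-21 1-13 4-4 10-9 5-15 17 8 10 1 9-3 12-6 4 0 7 8 10 0 6-7 8 0 5 15 10 20 3 18 19 27 15 5-1 7 3 1-152-15 2-7-4z"/>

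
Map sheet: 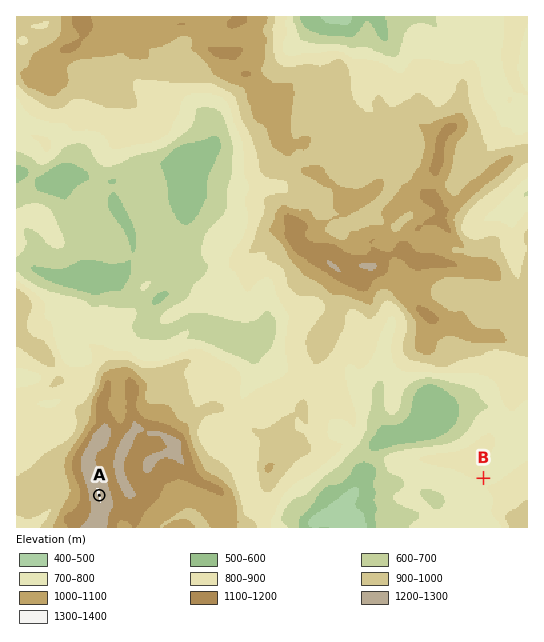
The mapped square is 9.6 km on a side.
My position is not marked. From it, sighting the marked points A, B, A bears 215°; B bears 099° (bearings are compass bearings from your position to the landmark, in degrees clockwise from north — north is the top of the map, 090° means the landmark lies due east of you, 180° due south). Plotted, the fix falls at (149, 425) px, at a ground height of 1160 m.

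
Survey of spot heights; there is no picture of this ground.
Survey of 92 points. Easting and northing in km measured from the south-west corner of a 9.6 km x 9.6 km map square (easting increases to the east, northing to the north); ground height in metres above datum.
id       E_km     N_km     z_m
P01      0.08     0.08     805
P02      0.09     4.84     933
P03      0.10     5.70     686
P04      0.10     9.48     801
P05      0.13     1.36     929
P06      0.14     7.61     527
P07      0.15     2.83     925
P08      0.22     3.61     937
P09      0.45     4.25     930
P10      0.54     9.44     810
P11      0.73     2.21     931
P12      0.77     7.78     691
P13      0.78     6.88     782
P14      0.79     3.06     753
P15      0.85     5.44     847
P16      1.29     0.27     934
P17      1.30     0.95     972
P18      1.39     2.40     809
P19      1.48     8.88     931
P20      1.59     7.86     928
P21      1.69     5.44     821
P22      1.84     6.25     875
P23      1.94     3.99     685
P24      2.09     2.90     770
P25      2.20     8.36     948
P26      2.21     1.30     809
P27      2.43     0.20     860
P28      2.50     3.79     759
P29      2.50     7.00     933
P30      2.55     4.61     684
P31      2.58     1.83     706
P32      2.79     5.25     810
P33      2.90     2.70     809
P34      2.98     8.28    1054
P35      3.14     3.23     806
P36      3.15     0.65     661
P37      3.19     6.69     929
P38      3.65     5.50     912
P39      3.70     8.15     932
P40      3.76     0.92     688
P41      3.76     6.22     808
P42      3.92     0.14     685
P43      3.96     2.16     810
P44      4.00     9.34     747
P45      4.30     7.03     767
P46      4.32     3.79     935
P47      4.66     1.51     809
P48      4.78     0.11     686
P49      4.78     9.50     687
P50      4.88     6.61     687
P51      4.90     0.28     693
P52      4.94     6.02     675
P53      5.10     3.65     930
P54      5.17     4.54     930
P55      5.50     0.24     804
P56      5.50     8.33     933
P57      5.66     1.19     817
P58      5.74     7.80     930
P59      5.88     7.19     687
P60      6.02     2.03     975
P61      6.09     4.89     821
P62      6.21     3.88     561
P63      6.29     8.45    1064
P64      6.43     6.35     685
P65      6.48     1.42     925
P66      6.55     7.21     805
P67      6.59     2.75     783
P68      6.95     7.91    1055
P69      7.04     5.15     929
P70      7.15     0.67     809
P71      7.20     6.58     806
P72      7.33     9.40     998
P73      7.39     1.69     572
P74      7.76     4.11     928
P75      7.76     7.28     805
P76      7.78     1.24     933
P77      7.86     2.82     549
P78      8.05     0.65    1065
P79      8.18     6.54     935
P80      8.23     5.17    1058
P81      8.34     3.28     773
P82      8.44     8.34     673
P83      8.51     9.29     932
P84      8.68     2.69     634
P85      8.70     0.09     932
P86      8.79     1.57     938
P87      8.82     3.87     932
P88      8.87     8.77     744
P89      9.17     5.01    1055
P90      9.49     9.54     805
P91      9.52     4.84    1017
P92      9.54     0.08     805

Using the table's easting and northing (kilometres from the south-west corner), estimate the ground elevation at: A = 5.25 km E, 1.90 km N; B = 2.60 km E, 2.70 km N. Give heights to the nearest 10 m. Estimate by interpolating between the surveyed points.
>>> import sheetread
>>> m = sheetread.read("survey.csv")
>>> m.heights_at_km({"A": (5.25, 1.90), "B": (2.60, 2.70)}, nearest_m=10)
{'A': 960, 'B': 810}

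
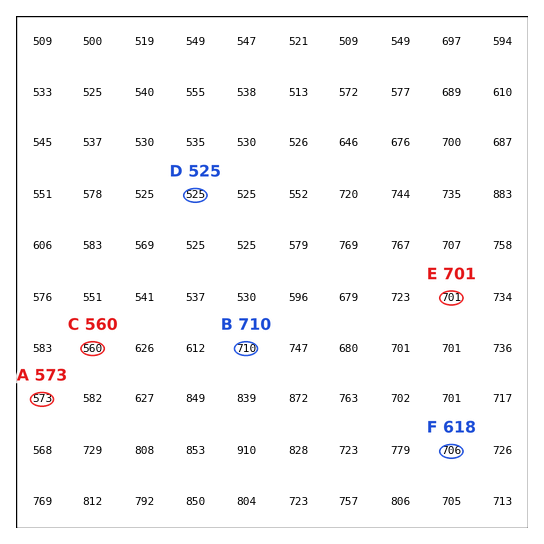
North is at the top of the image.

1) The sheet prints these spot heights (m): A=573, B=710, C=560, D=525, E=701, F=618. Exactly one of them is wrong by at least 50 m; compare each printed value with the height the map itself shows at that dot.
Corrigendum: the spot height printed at F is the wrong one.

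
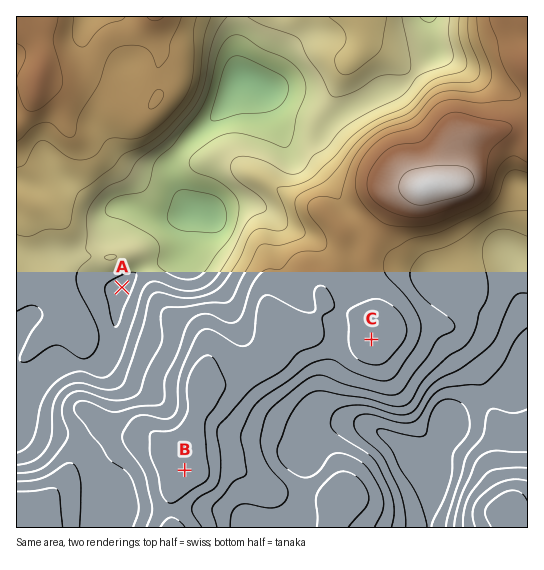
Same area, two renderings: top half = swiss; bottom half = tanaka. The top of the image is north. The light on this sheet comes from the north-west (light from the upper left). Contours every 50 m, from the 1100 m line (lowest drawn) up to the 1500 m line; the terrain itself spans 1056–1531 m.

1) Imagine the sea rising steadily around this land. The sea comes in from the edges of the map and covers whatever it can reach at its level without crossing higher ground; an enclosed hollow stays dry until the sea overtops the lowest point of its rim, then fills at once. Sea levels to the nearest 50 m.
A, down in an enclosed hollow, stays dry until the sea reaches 1200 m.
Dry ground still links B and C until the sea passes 1400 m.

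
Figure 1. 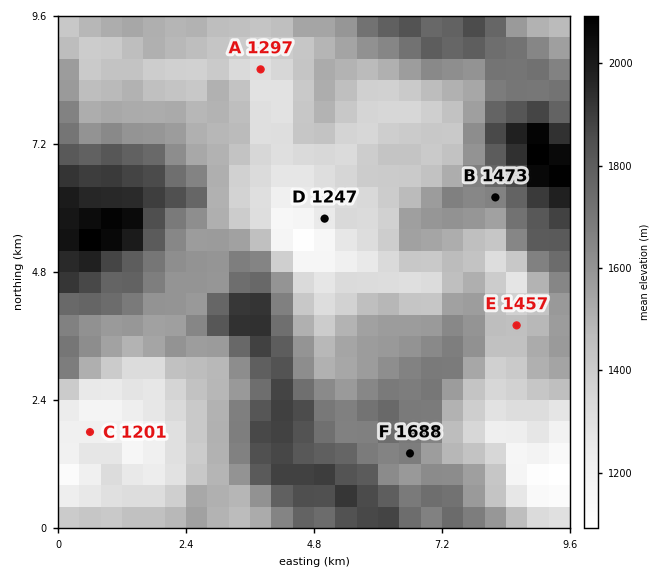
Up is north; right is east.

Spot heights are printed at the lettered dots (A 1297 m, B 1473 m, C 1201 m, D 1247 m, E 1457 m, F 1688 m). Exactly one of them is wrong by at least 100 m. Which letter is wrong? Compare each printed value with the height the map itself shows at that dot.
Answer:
B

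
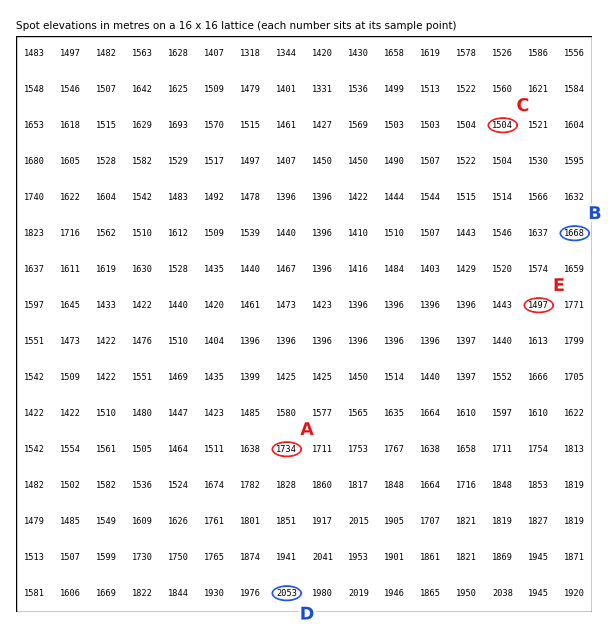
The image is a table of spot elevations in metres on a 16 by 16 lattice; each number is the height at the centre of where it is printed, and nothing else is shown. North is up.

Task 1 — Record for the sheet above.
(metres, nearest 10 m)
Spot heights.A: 1730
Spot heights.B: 1670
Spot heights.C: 1500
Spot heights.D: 2050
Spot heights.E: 1500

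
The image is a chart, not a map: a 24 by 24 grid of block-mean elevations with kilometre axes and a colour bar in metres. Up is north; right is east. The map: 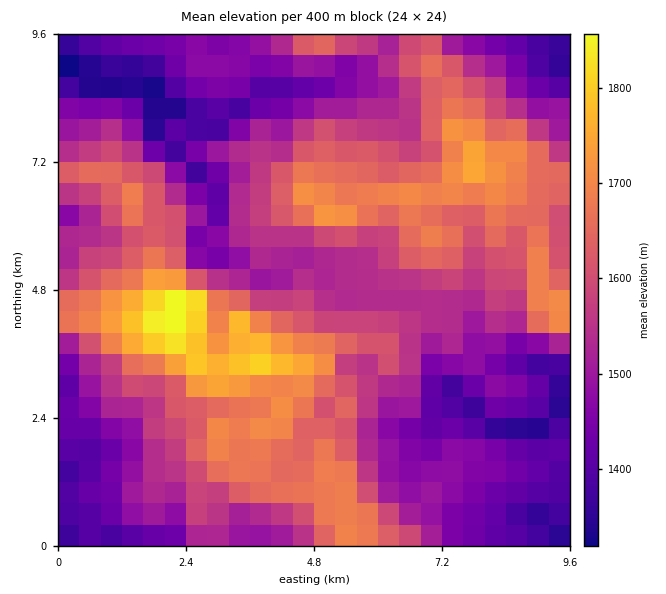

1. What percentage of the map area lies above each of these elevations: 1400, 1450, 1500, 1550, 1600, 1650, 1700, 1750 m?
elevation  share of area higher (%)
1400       90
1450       79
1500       66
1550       50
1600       37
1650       24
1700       10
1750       4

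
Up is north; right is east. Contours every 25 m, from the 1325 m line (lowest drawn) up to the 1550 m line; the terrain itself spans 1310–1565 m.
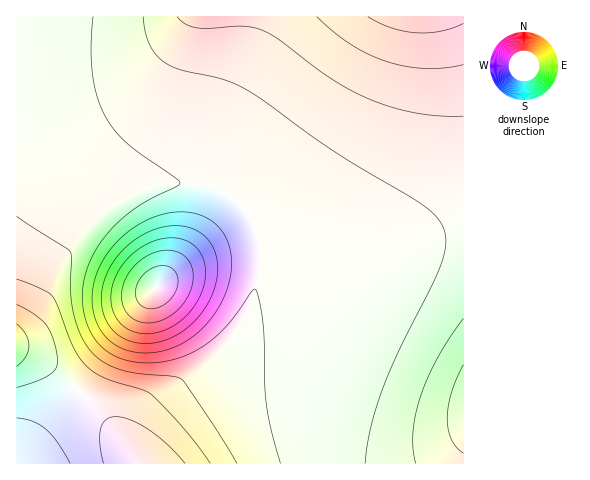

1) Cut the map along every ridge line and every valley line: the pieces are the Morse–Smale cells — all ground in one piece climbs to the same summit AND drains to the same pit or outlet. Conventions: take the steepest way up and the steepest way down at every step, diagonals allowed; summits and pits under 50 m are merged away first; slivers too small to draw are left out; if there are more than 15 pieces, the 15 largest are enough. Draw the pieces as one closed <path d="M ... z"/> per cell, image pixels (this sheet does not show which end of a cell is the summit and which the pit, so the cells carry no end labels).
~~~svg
<path d="M463 16l-446 0-1 314 19-22 23-45 22-31 19-18 19-12 19-10 21-7 13-2 24 0 12 2 18 8 19 16 10 18 6 24 0 16-7 31 90-25 97-40 23-3z"/><path d="M463 230l-23 3-97 40-90 25-13 27-17 23-26 24-29 22-21 23-10 16-2 12 5 17 1 2 322 0z"/><path d="M195 183l-24 0-13 2-21 7-19 10-27 19-18 20-11 16-27 51-19 24 1 132 123 0-5-19 2-12 10-16 21-23 38-29 17-17 17-23 12-24 6-18 2-16-2-30-11-23-13-15-20-11z"/>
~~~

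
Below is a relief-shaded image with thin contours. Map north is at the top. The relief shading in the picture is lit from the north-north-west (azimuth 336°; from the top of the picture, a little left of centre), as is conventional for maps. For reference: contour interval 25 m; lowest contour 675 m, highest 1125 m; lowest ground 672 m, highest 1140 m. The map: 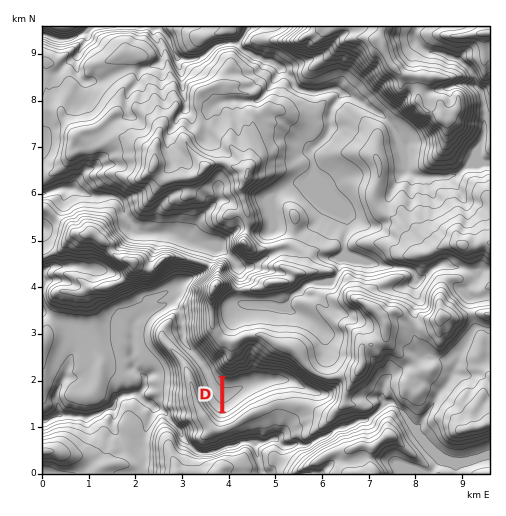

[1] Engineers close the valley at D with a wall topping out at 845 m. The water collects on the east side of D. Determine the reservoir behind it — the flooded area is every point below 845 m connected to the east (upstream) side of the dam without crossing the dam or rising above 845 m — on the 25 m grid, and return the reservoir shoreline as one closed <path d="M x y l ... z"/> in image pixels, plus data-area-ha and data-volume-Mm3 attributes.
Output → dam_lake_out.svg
<path d="M257 372l-15 3-7 3-11 1 1 33 7-3 19-15 12-6 20-6 2-2-6-4-7 0-15-4z" data-area-ha="52" data-volume-Mm3="6.61"/>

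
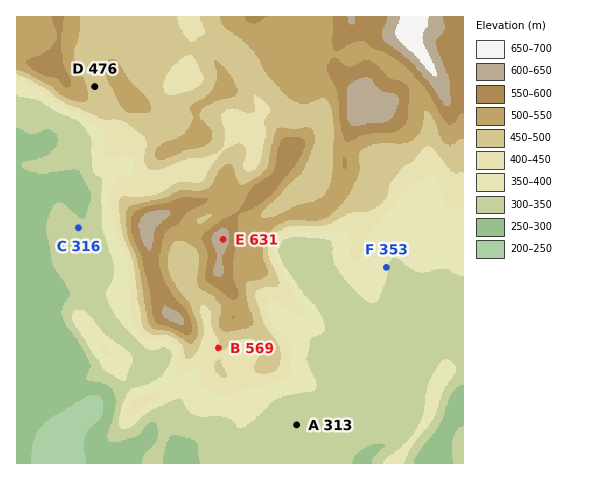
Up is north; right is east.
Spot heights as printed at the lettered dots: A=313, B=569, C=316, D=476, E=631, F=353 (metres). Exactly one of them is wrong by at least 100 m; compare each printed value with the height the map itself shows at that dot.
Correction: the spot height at B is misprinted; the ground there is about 444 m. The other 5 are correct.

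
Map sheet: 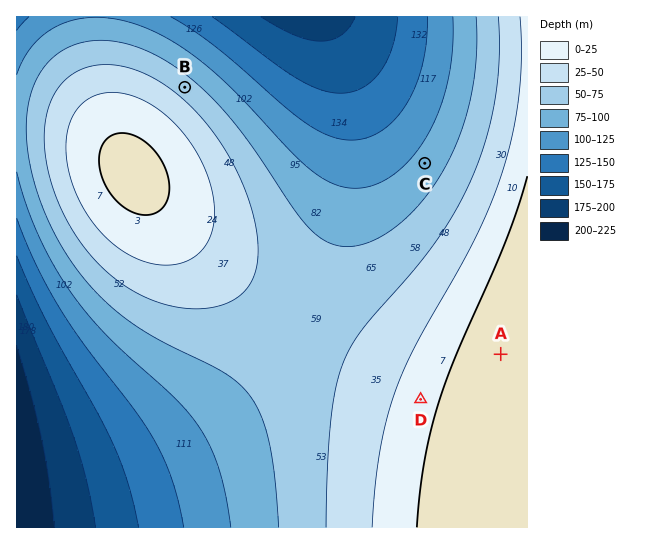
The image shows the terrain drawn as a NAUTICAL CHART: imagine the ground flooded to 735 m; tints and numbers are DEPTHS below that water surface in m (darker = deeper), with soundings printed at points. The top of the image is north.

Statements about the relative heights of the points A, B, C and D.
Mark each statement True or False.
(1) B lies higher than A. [False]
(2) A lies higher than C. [True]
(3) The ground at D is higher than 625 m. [True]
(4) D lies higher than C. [True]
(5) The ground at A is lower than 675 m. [False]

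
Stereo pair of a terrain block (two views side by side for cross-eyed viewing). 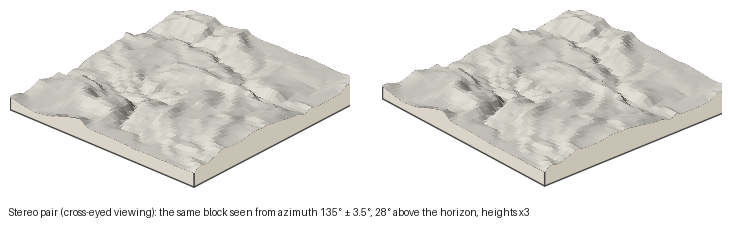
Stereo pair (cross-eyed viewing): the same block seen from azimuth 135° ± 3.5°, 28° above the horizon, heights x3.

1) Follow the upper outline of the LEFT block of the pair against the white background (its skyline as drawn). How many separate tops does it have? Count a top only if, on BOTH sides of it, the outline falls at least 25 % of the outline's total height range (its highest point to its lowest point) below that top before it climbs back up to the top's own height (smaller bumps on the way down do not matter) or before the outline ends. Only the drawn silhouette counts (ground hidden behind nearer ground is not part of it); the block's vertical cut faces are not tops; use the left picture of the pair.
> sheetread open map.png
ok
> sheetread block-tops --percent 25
1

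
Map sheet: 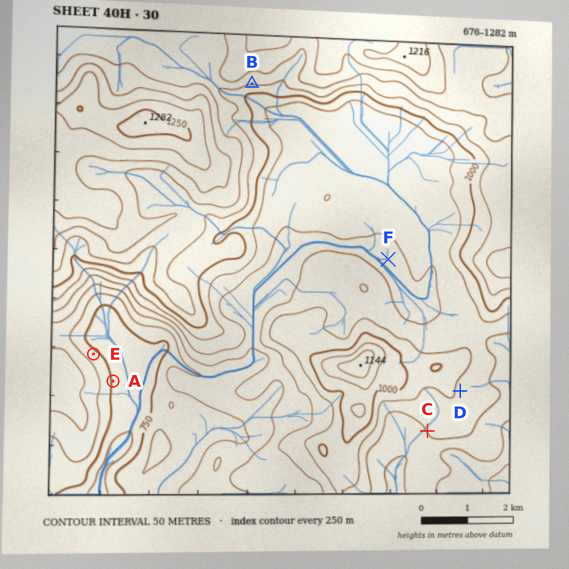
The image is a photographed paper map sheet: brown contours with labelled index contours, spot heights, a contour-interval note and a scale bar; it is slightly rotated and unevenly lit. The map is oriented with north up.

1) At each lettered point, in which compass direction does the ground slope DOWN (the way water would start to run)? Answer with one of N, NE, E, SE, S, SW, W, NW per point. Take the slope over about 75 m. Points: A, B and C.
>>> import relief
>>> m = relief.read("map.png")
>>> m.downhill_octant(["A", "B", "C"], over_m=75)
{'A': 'E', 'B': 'S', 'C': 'SW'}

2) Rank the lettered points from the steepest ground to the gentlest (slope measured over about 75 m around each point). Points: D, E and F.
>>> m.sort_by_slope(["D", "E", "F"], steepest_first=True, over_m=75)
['E', 'D', 'F']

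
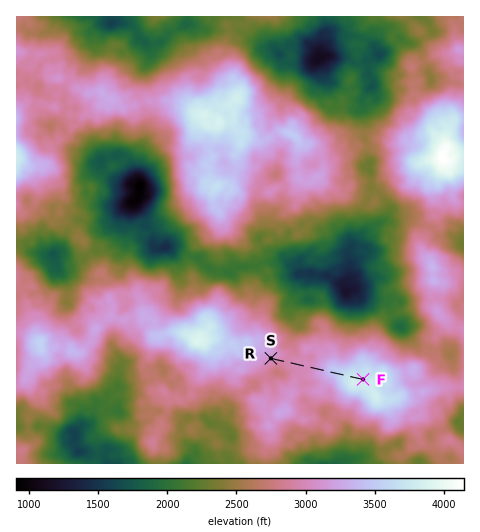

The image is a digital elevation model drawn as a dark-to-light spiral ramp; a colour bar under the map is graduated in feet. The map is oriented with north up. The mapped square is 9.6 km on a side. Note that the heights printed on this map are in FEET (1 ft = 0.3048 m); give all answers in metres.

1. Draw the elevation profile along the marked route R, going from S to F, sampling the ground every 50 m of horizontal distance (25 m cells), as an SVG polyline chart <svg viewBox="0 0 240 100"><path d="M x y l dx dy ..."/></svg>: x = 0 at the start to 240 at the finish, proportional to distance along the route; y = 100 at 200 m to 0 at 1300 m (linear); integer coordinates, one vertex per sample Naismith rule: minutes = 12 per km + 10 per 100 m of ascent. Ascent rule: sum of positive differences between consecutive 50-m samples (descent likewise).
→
<svg viewBox="0 0 240 100"><path d="M0 32l6 1 6 1 6 1 6 1 6 1 6 0 5 0 6-1 6-1 6 0 6 0 6 0 6 0 6-1 6 0 6 0 6 0 6 0 6-1 5-2 6-1 6-1 6-2 6-1 6-2 6-1 6-1 6 0 6-1 6-2 6-1 6-1 5-1 6-1 6-1 6-1 6 0 6 0 6 1 6 0 3 0"/></svg>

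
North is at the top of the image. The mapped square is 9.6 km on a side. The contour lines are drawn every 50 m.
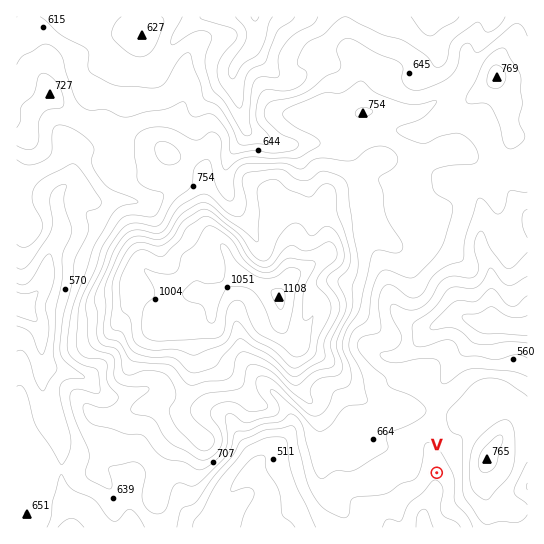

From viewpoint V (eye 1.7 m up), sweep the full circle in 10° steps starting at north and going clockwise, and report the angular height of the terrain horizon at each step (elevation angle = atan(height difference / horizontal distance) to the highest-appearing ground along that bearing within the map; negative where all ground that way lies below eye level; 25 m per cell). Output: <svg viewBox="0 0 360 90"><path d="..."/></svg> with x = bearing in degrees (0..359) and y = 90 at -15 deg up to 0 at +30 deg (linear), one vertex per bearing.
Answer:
<svg viewBox="0 0 360 90"><path d="M0 51l10-2 10-2 10-1 10-1 10-1 10-5 10-4 10-1 10 0 10 1 10 2 10 4 10 4 10 5 10 4 10 4 10 3 10 4 10 4 10-2 10-5 10-1 10-4 10-3 10-3 10-2 10-2 10-1 10 0 10 1 10-2 10 1 10 3 10 1 10 1"/></svg>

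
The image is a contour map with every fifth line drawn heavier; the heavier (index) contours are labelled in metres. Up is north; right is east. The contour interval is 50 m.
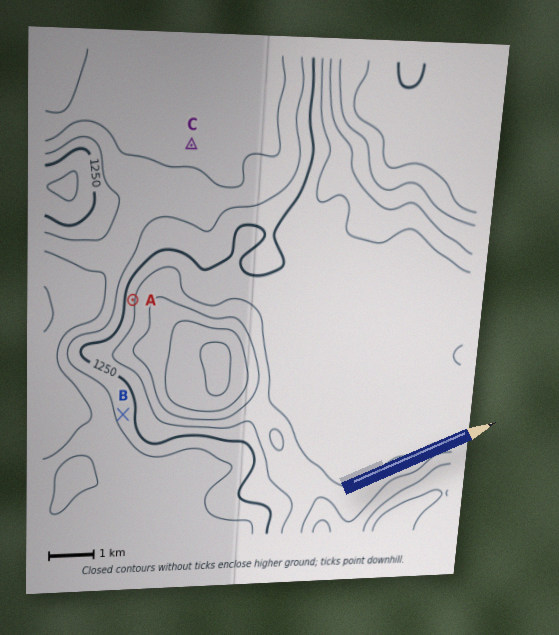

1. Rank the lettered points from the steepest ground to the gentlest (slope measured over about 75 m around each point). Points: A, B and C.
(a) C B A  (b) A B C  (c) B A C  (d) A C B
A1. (b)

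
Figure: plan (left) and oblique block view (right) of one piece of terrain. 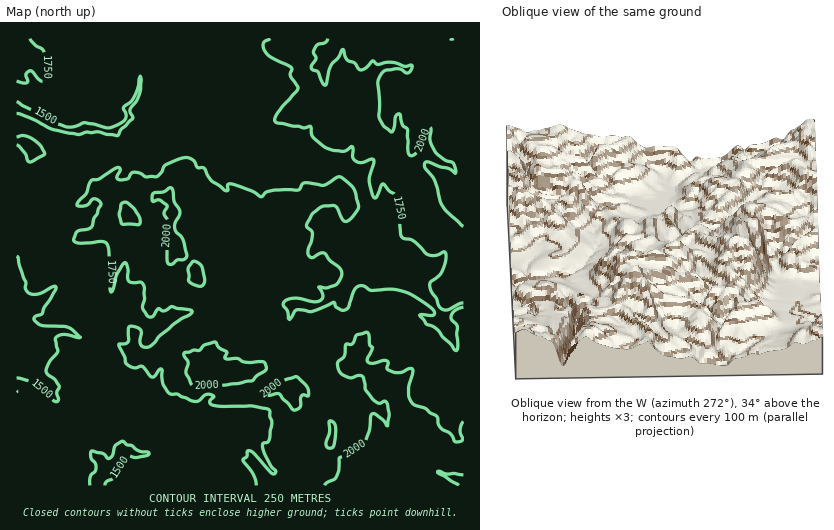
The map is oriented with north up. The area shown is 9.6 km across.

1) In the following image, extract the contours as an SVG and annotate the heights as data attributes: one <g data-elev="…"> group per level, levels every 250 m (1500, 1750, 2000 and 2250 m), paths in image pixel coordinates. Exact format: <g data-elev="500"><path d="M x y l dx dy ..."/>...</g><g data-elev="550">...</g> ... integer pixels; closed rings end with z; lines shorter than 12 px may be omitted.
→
<g data-elev="1500"><path d="M90 485l0-9 5-5 1-3-1-5-4-6 0-6 12 2 6 6 4-4 2-9 8-5 16 10 10 2-2 2-10 3-11-2-11 17-2 5-7 4-1 3"/><path d="M17 256l9 26-1 6 4 5 9 1 15-7 3 0-6 12-6 9-2 6-8 3 1 4 7 5 26 1 12 10-17-3-5 2-3 2 3 13-8 11-4 9 2 4 7 4 4 7-2 6 2 7-2 2-2 0-8-5-15-14-15-4"/><path d="M17 102l36 20 13 5 8 0 10-4 26 5 10-5 5-4 1-5-3-7 10-8 4-9 3-14 1 2-2 17-9 15 3 8-12 12-3 5-20-3-11 0-9 3-10-2-18-4-18-10-15-6"/></g><g data-elev="1750"><path d="M463 307l-8 3-4 6 1 4 5 7 1 20-2 4-14-14-4-7-12-6-6-9 13 0 2-2-2-4-21-14-15-5-26 0-7-4-4 0-5 3-6 18-3 3-4 0-6-3-2-5-22 10-15-2-7 10-2-1 0-7-5-7 2-4 10-3 18 4 6-1 4-5-4-9 8 1 8-3 6-8 1-5-2-4-10-8-5-7-5 0-7 5-4-2-1-6 3-8 1-9-6-8 7-11 10-8 12 0 7 13 4 3 4-3 7-8 2-6-4-15-4-4-10-9-4 0-12 8-20-2-7 7-25 0-7 2-6 5-8-6-21-7-3 1 0 6-3-1-14-9-7-13-7 0-3-7-8-4-20 8-5 8-4 4-11 0-6-4-7-1-6 7-8 1-2-3 3-7-2-3-19 12-8 2-5 13-7 7-2 4 9 0 8-6 4 1 3 4-7 14-2 8-3 3-12 2-3 9 6 3 21-2 6 3 2 7 2 41 2-4 4-14 8-12 3 8 1 11 3 2 8-1 4 3 1 14-2 9 5 8 5 0 5-7 6 2 8-5 18 4 2 2-3 3-16 10-25 22-4 0-3-3 0-11-1-4-6-2-5 0-1 15-3 2-6 0 6 13 1 6 7 5 10-2 9 11 2 0 5-7 2-1 2 15 8 10 7 0 12 6 6 2 10-7 4-1 4 3-4 3 0 3 4 2 37 1 18 4 3 12-2 16-2 4-5 1 0 4 3 9 5 11 4 3 1 3-3 1-2-1-20-22-3 0-1 5-4 4 10 14 3 11"/><path d="M17 145l8 8 4 9 16-8-4-8-9-8-8-2-7 1"/><path d="M17 81l10 2 1-2-2-7 5-3 9 9 3 2 2-1-1-30-9-6-5-6"/><path d="M270 39l-6 3-1 4 1 4 7 7 21 11-2 8 8 12-1 3-20 22-2 8 29 7 7-2 2 11 13 11 7 2 10 1 8-5 2 2 0 10 3 3 6 2 9-4 3 1-5 20 3 15 2 2 2 1 7-14 7 7 4 3 3 20 3 7 2 16 11 4 15 14 9 0 7-3 2 1-1 8-3 11-12 12 1 7 6 8 2 7 3 3 5 1 16-7"/></g><g data-elev="2000"><path d="M329 448l3 0 2-2 2-13-1-8-5-4-1 1 0 11-3 10 1 4z"/><path d="M463 421l-3 10 3 9-8 2-4-8-11-7-3-11-12-8-11-3-3-4-2-5 0-7 4-16-1-4-3 0-7 3-6 1-9-4 1-6-2-2-12 2-5 0-2-4 6-11-3-4-2-10-1-2-10 3-4 9-7 1-2 11-6 7 0 6 3 5 8 4 13-2 2 2 2 12 7 9 5 4 6-2 2 1 3 12-1 12-5-6-7-6-4 0-3 17-6 15-8 3-9 7-6 1-1 13-3 7-10 6-1 2"/><path d="M293 410l2 0 5-3 2-11 2-1 4 1 1-2-2-7-9-10-3 0-9 2-22 11 0 3 3 2 12-1z"/><path d="M193 386l32-1 27-4 5-5 9-6 0-4-3-4-15 0-11-4-12 1 2-7-7-4-4-6-2 0-10 3-4 5-6 0-10 4 4 9-2 10z"/><path d="M198 286l3 0 2-1 2-6-3-13-8-5-6 7 0 12 4 4z"/><path d="M168 264l4 0 6-4 5 0 4-4-4-17-8-10 0-6 4-7 1-5-6-9-1-12-2-2-7 4-10 1-2 4 1 5 6-2 8 5-3 9 5 9-3 17z"/><path d="M122 224l16 1 2-2-1-6-5-8-8-7-5 2-2 10z"/><path d="M328 39l-2 3-8 2-3 3-2 6 3 5-5 9 2 3 5 2 7 13 1-1 5-19 8-8 3-7 2 0 3 10 8 3 6 7 6-3 5-6 5 3 13-2 14 4 8-1 0 4-3 4-3 0-6-4-4 0-11 1-4 5-3 8 2 19-1 16 5 8 7 6 3-4 2-12 2-2 2 0 2 11 6 5 0 21 3 5 8-6 6-18 3-5 3 1-1 12 4 11 10 8 9 4 3 10-7-4-21-7-3 1 0 4 9 13 9 27 20 19"/></g><g data-elev="2250"><path d="M463 475l-16-1-9-3 1 3 20 11"/></g>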